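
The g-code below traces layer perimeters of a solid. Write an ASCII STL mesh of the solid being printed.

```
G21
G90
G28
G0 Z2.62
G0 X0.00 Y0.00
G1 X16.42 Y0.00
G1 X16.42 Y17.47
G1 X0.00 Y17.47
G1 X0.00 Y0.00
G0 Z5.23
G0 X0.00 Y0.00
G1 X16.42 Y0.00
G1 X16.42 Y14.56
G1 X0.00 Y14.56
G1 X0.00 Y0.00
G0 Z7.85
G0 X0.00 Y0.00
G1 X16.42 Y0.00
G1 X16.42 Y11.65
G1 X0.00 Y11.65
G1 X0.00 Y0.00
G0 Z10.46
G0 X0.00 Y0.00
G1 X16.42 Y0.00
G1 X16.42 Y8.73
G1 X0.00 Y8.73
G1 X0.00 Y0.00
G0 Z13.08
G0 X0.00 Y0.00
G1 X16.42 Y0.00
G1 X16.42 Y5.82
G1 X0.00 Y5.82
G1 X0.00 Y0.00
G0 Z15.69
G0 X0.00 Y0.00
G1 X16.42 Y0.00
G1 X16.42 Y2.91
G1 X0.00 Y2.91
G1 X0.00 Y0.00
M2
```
solid part
  facet normal 0.0000 0.0000 -1.0000
    outer loop
      vertex 16.42 20.38 0.00
      vertex 16.42 0.00 0.00
      vertex 0.00 0.00 0.00
    endloop
  endfacet
  facet normal 0.0000 0.0000 -1.0000
    outer loop
      vertex 0.00 20.38 0.00
      vertex 16.42 20.38 0.00
      vertex 0.00 0.00 0.00
    endloop
  endfacet
  facet normal 0.0000 -1.0000 0.0000
    outer loop
      vertex 0.00 0.00 0.00
      vertex 16.42 0.00 0.00
      vertex 16.42 0.00 18.31
    endloop
  endfacet
  facet normal 0.0000 -1.0000 0.0000
    outer loop
      vertex 0.00 0.00 0.00
      vertex 16.42 0.00 18.31
      vertex 0.00 0.00 18.31
    endloop
  endfacet
  facet normal 0.0000 0.6683 0.7439
    outer loop
      vertex 0.00 0.00 18.31
      vertex 16.42 0.00 18.31
      vertex 16.42 20.38 0.00
    endloop
  endfacet
  facet normal 0.0000 0.6683 0.7439
    outer loop
      vertex 0.00 0.00 18.31
      vertex 16.42 20.38 0.00
      vertex 0.00 20.38 0.00
    endloop
  endfacet
  facet normal -1.0000 0.0000 0.0000
    outer loop
      vertex 0.00 0.00 18.31
      vertex 0.00 20.38 0.00
      vertex 0.00 0.00 0.00
    endloop
  endfacet
  facet normal 1.0000 0.0000 0.0000
    outer loop
      vertex 16.42 0.00 0.00
      vertex 16.42 20.38 0.00
      vertex 16.42 0.00 18.31
    endloop
  endfacet
endsolid part

The G0 Z moves step by Δz≈2.62 mm. The G1 loops shrink linearly with z, so the solid tapers from its base footprint up to z≈18.3. Closing with a flat bottom cap and the tapered top and triangulating gives 8 facets — a wedge (ramp): 16.4 × 20.4 mm base, rising to 18.3 mm along the y=0 edge and sloping linearly to z=0 at y=20.4.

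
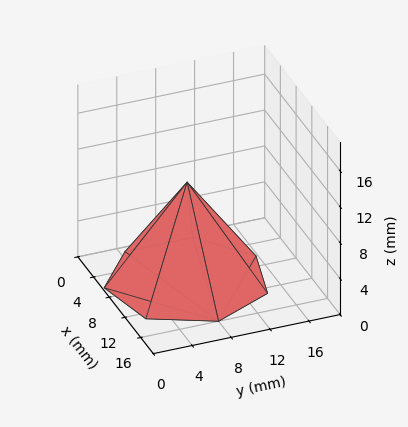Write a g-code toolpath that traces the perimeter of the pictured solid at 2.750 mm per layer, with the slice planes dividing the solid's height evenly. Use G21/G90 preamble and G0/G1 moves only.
Reading the render: the shape is a regular 7-sided pyramid, base circumscribed radius ≈ 8 mm, apex at z ≈ 11 mm (dimensions read to the nearest mm from the axis ticks). For the g-code, the solid's height is divided into equal slices at the stated Δz and each level perimeter traced with G1 moves after a G0 lift.

; perimeter-only toolpath
G21 ; units = mm
G90 ; absolute positioning
G28 ; home
; layer 1
G0 Z2.750
G0 X14.000 Y8.000
G1 X11.741 Y12.691
G1 X6.665 Y13.849
G1 X2.594 Y10.603
G1 X2.594 Y5.397
G1 X6.665 Y2.151
G1 X11.741 Y3.309
G1 X14.000 Y8.000
; layer 2
G0 Z5.500
G0 X12.000 Y8.000
G1 X10.494 Y11.128
G1 X7.110 Y11.899
G1 X4.396 Y9.736
G1 X4.396 Y6.264
G1 X7.110 Y4.101
G1 X10.494 Y4.873
G1 X12.000 Y8.000
; layer 3
G0 Z8.250
G0 X10.000 Y8.000
G1 X9.247 Y9.564
G1 X7.555 Y9.950
G1 X6.198 Y8.868
G1 X6.198 Y7.132
G1 X7.555 Y6.050
G1 X9.247 Y6.436
G1 X10.000 Y8.000
M2 ; end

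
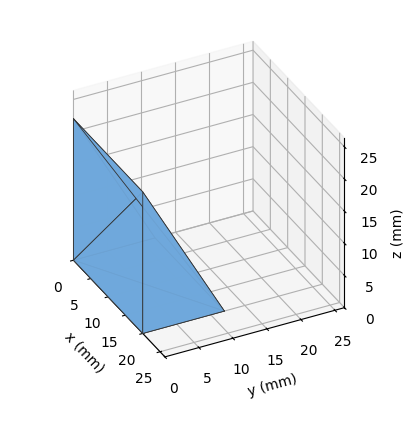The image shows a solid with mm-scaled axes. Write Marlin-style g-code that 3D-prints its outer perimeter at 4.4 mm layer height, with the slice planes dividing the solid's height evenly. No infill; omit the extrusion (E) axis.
Reading the render: the shape is a wedge (ramp): 20 × 12 mm base, rising to 22 mm along the y=0 edge and sloping linearly to z=0 at y=12 (dimensions read to the nearest mm from the axis ticks). For the g-code, the solid's height is divided into equal slices at the stated Δz and each level perimeter traced with G1 moves after a G0 lift.

; perimeter-only toolpath
G21 ; units = mm
G90 ; absolute positioning
G28 ; home
; layer 1
G0 Z4.4
G0 X0.0 Y0.0
G1 X20.0 Y0.0
G1 X20.0 Y9.6
G1 X0.0 Y9.6
G1 X0.0 Y0.0
; layer 2
G0 Z8.8
G0 X0.0 Y0.0
G1 X20.0 Y0.0
G1 X20.0 Y7.2
G1 X0.0 Y7.2
G1 X0.0 Y0.0
; layer 3
G0 Z13.2
G0 X0.0 Y0.0
G1 X20.0 Y0.0
G1 X20.0 Y4.8
G1 X0.0 Y4.8
G1 X0.0 Y0.0
; layer 4
G0 Z17.6
G0 X0.0 Y0.0
G1 X20.0 Y0.0
G1 X20.0 Y2.4
G1 X0.0 Y2.4
G1 X0.0 Y0.0
M2 ; end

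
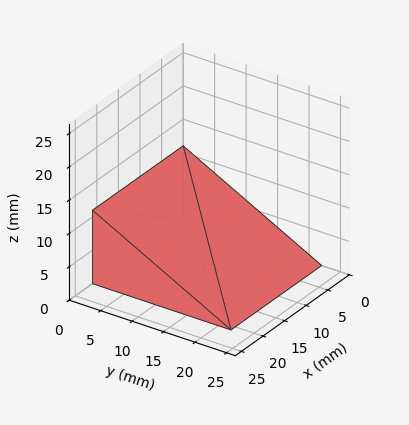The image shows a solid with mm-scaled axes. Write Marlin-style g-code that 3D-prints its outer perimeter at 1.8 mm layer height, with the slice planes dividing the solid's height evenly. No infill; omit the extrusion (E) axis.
Reading the render: the shape is a wedge (ramp): 21 × 22 mm base, rising to 11 mm along the y=0 edge and sloping linearly to z=0 at y=22 (dimensions read to the nearest mm from the axis ticks). For the g-code, the solid's height is divided into equal slices at the stated Δz and each level perimeter traced with G1 moves after a G0 lift.

; perimeter-only toolpath
G21 ; units = mm
G90 ; absolute positioning
G28 ; home
; layer 1
G0 Z1.8
G0 X0.0 Y0.0
G1 X21.0 Y0.0
G1 X21.0 Y18.3
G1 X0.0 Y18.3
G1 X0.0 Y0.0
; layer 2
G0 Z3.7
G0 X0.0 Y0.0
G1 X21.0 Y0.0
G1 X21.0 Y14.7
G1 X0.0 Y14.7
G1 X0.0 Y0.0
; layer 3
G0 Z5.5
G0 X0.0 Y0.0
G1 X21.0 Y0.0
G1 X21.0 Y11.0
G1 X0.0 Y11.0
G1 X0.0 Y0.0
; layer 4
G0 Z7.3
G0 X0.0 Y0.0
G1 X21.0 Y0.0
G1 X21.0 Y7.3
G1 X0.0 Y7.3
G1 X0.0 Y0.0
; layer 5
G0 Z9.2
G0 X0.0 Y0.0
G1 X21.0 Y0.0
G1 X21.0 Y3.7
G1 X0.0 Y3.7
G1 X0.0 Y0.0
M2 ; end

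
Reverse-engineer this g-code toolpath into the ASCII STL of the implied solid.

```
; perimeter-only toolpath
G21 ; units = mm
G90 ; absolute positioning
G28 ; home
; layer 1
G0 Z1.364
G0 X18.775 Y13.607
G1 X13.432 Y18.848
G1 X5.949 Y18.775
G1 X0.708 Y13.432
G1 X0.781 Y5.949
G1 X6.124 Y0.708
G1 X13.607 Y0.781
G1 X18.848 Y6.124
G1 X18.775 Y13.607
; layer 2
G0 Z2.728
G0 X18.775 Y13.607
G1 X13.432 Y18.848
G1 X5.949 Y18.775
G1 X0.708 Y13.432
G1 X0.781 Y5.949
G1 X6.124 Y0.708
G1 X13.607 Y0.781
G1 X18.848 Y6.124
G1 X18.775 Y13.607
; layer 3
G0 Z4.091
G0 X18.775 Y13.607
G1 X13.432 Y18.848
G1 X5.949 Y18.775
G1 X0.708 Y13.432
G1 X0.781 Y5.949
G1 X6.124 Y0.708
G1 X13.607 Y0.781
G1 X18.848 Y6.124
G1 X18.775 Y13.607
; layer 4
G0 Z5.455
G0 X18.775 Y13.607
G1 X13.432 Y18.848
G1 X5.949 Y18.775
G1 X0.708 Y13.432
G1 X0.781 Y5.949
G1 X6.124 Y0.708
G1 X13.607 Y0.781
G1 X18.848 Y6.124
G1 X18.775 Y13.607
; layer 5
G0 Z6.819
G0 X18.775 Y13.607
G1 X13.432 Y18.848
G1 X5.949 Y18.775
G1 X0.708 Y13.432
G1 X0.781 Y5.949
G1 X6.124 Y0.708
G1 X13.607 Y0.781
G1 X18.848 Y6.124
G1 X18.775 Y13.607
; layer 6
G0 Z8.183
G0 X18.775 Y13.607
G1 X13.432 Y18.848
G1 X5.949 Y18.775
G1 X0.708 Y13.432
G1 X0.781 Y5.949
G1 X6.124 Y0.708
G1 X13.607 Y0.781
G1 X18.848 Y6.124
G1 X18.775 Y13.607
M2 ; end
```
solid part
  facet normal 0.0000 0.0000 -1.0000
    outer loop
      vertex 5.949 18.775 0.000
      vertex 13.432 18.848 0.000
      vertex 18.775 13.607 0.000
    endloop
  endfacet
  facet normal 0.0000 0.0000 -1.0000
    outer loop
      vertex 0.708 13.432 0.000
      vertex 5.949 18.775 0.000
      vertex 18.775 13.607 0.000
    endloop
  endfacet
  facet normal 0.0000 0.0000 -1.0000
    outer loop
      vertex 0.781 5.949 0.000
      vertex 0.708 13.432 0.000
      vertex 18.775 13.607 0.000
    endloop
  endfacet
  facet normal 0.0000 0.0000 -1.0000
    outer loop
      vertex 6.124 0.708 0.000
      vertex 0.781 5.949 0.000
      vertex 18.775 13.607 0.000
    endloop
  endfacet
  facet normal 0.0000 0.0000 -1.0000
    outer loop
      vertex 13.607 0.781 0.000
      vertex 6.124 0.708 0.000
      vertex 18.775 13.607 0.000
    endloop
  endfacet
  facet normal 0.0000 0.0000 -1.0000
    outer loop
      vertex 18.848 6.124 0.000
      vertex 13.607 0.781 0.000
      vertex 18.775 13.607 0.000
    endloop
  endfacet
  facet normal 0.0000 0.0000 1.0000
    outer loop
      vertex 18.775 13.607 8.183
      vertex 13.432 18.848 8.183
      vertex 5.949 18.775 8.183
    endloop
  endfacet
  facet normal 0.0000 0.0000 1.0000
    outer loop
      vertex 18.775 13.607 8.183
      vertex 5.949 18.775 8.183
      vertex 0.708 13.432 8.183
    endloop
  endfacet
  facet normal 0.0000 0.0000 1.0000
    outer loop
      vertex 18.775 13.607 8.183
      vertex 0.708 13.432 8.183
      vertex 0.781 5.949 8.183
    endloop
  endfacet
  facet normal 0.0000 0.0000 1.0000
    outer loop
      vertex 18.775 13.607 8.183
      vertex 0.781 5.949 8.183
      vertex 6.124 0.708 8.183
    endloop
  endfacet
  facet normal 0.0000 0.0000 1.0000
    outer loop
      vertex 18.775 13.607 8.183
      vertex 6.124 0.708 8.183
      vertex 13.607 0.781 8.183
    endloop
  endfacet
  facet normal 0.0000 0.0000 1.0000
    outer loop
      vertex 18.775 13.607 8.183
      vertex 13.607 0.781 8.183
      vertex 18.848 6.124 8.183
    endloop
  endfacet
  facet normal 0.7003 0.7139 0.0000
    outer loop
      vertex 18.775 13.607 0.000
      vertex 13.432 18.848 0.000
      vertex 13.432 18.848 8.183
    endloop
  endfacet
  facet normal 0.7003 0.7139 0.0000
    outer loop
      vertex 18.775 13.607 0.000
      vertex 13.432 18.848 8.183
      vertex 18.775 13.607 8.183
    endloop
  endfacet
  facet normal -0.0098 1.0000 0.0000
    outer loop
      vertex 13.432 18.848 0.000
      vertex 5.949 18.775 0.000
      vertex 5.949 18.775 8.183
    endloop
  endfacet
  facet normal -0.0098 1.0000 0.0000
    outer loop
      vertex 13.432 18.848 0.000
      vertex 5.949 18.775 8.183
      vertex 13.432 18.848 8.183
    endloop
  endfacet
  facet normal -0.7139 0.7003 0.0000
    outer loop
      vertex 5.949 18.775 0.000
      vertex 0.708 13.432 0.000
      vertex 0.708 13.432 8.183
    endloop
  endfacet
  facet normal -0.7139 0.7003 0.0000
    outer loop
      vertex 5.949 18.775 0.000
      vertex 0.708 13.432 8.183
      vertex 5.949 18.775 8.183
    endloop
  endfacet
  facet normal -1.0000 -0.0098 0.0000
    outer loop
      vertex 0.708 13.432 0.000
      vertex 0.781 5.949 0.000
      vertex 0.781 5.949 8.183
    endloop
  endfacet
  facet normal -1.0000 -0.0098 0.0000
    outer loop
      vertex 0.708 13.432 0.000
      vertex 0.781 5.949 8.183
      vertex 0.708 13.432 8.183
    endloop
  endfacet
  facet normal -0.7003 -0.7139 0.0000
    outer loop
      vertex 0.781 5.949 0.000
      vertex 6.124 0.708 0.000
      vertex 6.124 0.708 8.183
    endloop
  endfacet
  facet normal -0.7003 -0.7139 0.0000
    outer loop
      vertex 0.781 5.949 0.000
      vertex 6.124 0.708 8.183
      vertex 0.781 5.949 8.183
    endloop
  endfacet
  facet normal 0.0098 -1.0000 0.0000
    outer loop
      vertex 6.124 0.708 0.000
      vertex 13.607 0.781 0.000
      vertex 13.607 0.781 8.183
    endloop
  endfacet
  facet normal 0.0098 -1.0000 0.0000
    outer loop
      vertex 6.124 0.708 0.000
      vertex 13.607 0.781 8.183
      vertex 6.124 0.708 8.183
    endloop
  endfacet
  facet normal 0.7139 -0.7003 0.0000
    outer loop
      vertex 13.607 0.781 0.000
      vertex 18.848 6.124 0.000
      vertex 18.848 6.124 8.183
    endloop
  endfacet
  facet normal 0.7139 -0.7003 0.0000
    outer loop
      vertex 13.607 0.781 0.000
      vertex 18.848 6.124 8.183
      vertex 13.607 0.781 8.183
    endloop
  endfacet
  facet normal 1.0000 0.0098 0.0000
    outer loop
      vertex 18.848 6.124 0.000
      vertex 18.775 13.607 0.000
      vertex 18.775 13.607 8.183
    endloop
  endfacet
  facet normal 1.0000 0.0098 0.0000
    outer loop
      vertex 18.848 6.124 0.000
      vertex 18.775 13.607 8.183
      vertex 18.848 6.124 8.183
    endloop
  endfacet
endsolid part

The G0 Z moves step by Δz≈1.364 mm. Every layer's G1 loop is the same polygon, so the solid is a straight extrusion of it from z=0 to z≈8.18. Closing with flat bottom and top caps and triangulating gives 28 facets — a regular 8-sided prism (a cylinder approximated with 8 flat sides), circumscribed radius ≈ 9.78 mm, height ≈ 8.18 mm.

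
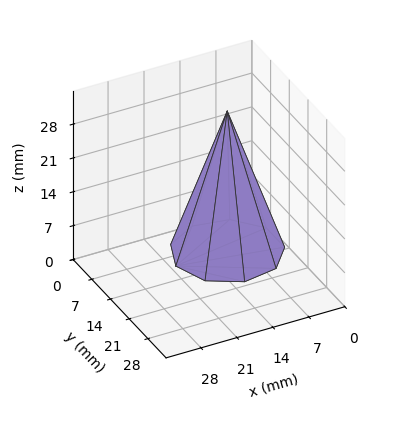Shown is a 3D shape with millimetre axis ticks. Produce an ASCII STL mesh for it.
Reading the render: the shape is a regular 9-sided pyramid, base circumscribed radius ≈ 10 mm, apex at z ≈ 29 mm (dimensions read to the nearest mm from the axis ticks). For the STL, each face is triangulated and given an outward normal.

solid part
  facet normal 0.0000 0.0000 -1.0000
    outer loop
      vertex 11.74 19.85 0.00
      vertex 17.66 16.43 0.00
      vertex 20.00 10.00 0.00
    endloop
  endfacet
  facet normal 0.0000 0.0000 -1.0000
    outer loop
      vertex 5.00 18.66 0.00
      vertex 11.74 19.85 0.00
      vertex 20.00 10.00 0.00
    endloop
  endfacet
  facet normal 0.0000 0.0000 -1.0000
    outer loop
      vertex 0.60 13.42 0.00
      vertex 5.00 18.66 0.00
      vertex 20.00 10.00 0.00
    endloop
  endfacet
  facet normal 0.0000 0.0000 -1.0000
    outer loop
      vertex 0.60 6.58 0.00
      vertex 0.60 13.42 0.00
      vertex 20.00 10.00 0.00
    endloop
  endfacet
  facet normal 0.0000 0.0000 -1.0000
    outer loop
      vertex 5.00 1.34 0.00
      vertex 0.60 6.58 0.00
      vertex 20.00 10.00 0.00
    endloop
  endfacet
  facet normal 0.0000 0.0000 -1.0000
    outer loop
      vertex 11.74 0.15 0.00
      vertex 5.00 1.34 0.00
      vertex 20.00 10.00 0.00
    endloop
  endfacet
  facet normal 0.0000 0.0000 -1.0000
    outer loop
      vertex 17.66 3.57 0.00
      vertex 11.74 0.15 0.00
      vertex 20.00 10.00 0.00
    endloop
  endfacet
  facet normal 0.8939 0.3253 0.3083
    outer loop
      vertex 20.00 10.00 0.00
      vertex 17.66 16.43 0.00
      vertex 10.00 10.00 29.00
    endloop
  endfacet
  facet normal 0.4759 0.8237 0.3083
    outer loop
      vertex 17.66 16.43 0.00
      vertex 11.74 19.85 0.00
      vertex 10.00 10.00 29.00
    endloop
  endfacet
  facet normal -0.1654 0.9368 0.3083
    outer loop
      vertex 11.74 19.85 0.00
      vertex 5.00 18.66 0.00
      vertex 10.00 10.00 29.00
    endloop
  endfacet
  facet normal -0.7285 0.6117 0.3083
    outer loop
      vertex 5.00 18.66 0.00
      vertex 0.60 13.42 0.00
      vertex 10.00 10.00 29.00
    endloop
  endfacet
  facet normal -0.9513 0.0000 0.3083
    outer loop
      vertex 0.60 13.42 0.00
      vertex 0.60 6.58 0.00
      vertex 10.00 10.00 29.00
    endloop
  endfacet
  facet normal -0.7285 -0.6117 0.3083
    outer loop
      vertex 0.60 6.58 0.00
      vertex 5.00 1.34 0.00
      vertex 10.00 10.00 29.00
    endloop
  endfacet
  facet normal -0.1654 -0.9368 0.3083
    outer loop
      vertex 5.00 1.34 0.00
      vertex 11.74 0.15 0.00
      vertex 10.00 10.00 29.00
    endloop
  endfacet
  facet normal 0.4759 -0.8237 0.3083
    outer loop
      vertex 11.74 0.15 0.00
      vertex 17.66 3.57 0.00
      vertex 10.00 10.00 29.00
    endloop
  endfacet
  facet normal 0.8939 -0.3253 0.3083
    outer loop
      vertex 17.66 3.57 0.00
      vertex 20.00 10.00 0.00
      vertex 10.00 10.00 29.00
    endloop
  endfacet
endsolid part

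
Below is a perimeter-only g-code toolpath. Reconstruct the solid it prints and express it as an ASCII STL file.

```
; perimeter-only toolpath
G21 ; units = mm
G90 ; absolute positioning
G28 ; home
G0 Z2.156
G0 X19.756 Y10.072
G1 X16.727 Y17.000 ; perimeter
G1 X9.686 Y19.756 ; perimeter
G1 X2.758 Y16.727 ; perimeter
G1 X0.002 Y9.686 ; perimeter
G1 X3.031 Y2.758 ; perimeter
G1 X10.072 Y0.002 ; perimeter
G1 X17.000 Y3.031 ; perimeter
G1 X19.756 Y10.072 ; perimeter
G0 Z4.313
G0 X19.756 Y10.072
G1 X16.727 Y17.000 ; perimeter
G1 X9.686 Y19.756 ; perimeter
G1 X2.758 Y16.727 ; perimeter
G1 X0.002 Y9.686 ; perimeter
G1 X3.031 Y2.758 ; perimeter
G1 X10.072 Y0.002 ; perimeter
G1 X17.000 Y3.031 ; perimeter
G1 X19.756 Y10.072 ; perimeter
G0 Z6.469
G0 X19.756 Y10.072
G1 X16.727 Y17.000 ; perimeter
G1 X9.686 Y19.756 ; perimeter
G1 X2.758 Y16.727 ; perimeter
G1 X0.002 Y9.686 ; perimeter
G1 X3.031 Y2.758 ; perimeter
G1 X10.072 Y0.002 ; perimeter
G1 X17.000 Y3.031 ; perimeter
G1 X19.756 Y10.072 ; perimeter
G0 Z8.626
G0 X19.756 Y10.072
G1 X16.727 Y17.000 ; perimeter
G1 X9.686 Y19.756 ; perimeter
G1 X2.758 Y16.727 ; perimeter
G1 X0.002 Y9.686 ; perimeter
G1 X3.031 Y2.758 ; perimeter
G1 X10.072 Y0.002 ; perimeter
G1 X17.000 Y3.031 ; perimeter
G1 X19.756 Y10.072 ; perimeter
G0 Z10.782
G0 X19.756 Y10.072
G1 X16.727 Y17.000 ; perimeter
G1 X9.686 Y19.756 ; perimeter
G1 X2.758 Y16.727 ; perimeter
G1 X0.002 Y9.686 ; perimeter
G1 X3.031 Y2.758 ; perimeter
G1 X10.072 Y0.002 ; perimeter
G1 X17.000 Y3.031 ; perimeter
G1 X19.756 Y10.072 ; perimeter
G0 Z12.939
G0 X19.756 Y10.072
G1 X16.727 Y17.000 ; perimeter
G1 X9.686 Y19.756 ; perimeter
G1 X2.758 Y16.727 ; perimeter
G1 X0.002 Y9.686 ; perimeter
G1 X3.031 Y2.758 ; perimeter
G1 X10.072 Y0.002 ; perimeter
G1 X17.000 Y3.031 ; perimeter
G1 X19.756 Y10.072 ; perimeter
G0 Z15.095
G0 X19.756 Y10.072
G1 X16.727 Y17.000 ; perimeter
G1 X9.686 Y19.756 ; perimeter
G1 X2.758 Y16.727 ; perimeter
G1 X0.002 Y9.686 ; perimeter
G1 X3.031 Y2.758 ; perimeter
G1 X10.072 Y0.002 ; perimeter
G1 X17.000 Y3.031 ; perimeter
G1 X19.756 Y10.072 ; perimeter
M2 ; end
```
solid part
  facet normal 0.0000 0.0000 -1.0000
    outer loop
      vertex 9.686 19.756 0.000
      vertex 16.727 17.000 0.000
      vertex 19.756 10.072 0.000
    endloop
  endfacet
  facet normal 0.0000 0.0000 -1.0000
    outer loop
      vertex 2.758 16.727 0.000
      vertex 9.686 19.756 0.000
      vertex 19.756 10.072 0.000
    endloop
  endfacet
  facet normal 0.0000 0.0000 -1.0000
    outer loop
      vertex 0.002 9.686 0.000
      vertex 2.758 16.727 0.000
      vertex 19.756 10.072 0.000
    endloop
  endfacet
  facet normal 0.0000 0.0000 -1.0000
    outer loop
      vertex 3.031 2.758 0.000
      vertex 0.002 9.686 0.000
      vertex 19.756 10.072 0.000
    endloop
  endfacet
  facet normal 0.0000 0.0000 -1.0000
    outer loop
      vertex 10.072 0.002 0.000
      vertex 3.031 2.758 0.000
      vertex 19.756 10.072 0.000
    endloop
  endfacet
  facet normal 0.0000 0.0000 -1.0000
    outer loop
      vertex 17.000 3.031 0.000
      vertex 10.072 0.002 0.000
      vertex 19.756 10.072 0.000
    endloop
  endfacet
  facet normal 0.0000 0.0000 1.0000
    outer loop
      vertex 19.756 10.072 15.095
      vertex 16.727 17.000 15.095
      vertex 9.686 19.756 15.095
    endloop
  endfacet
  facet normal 0.0000 0.0000 1.0000
    outer loop
      vertex 19.756 10.072 15.095
      vertex 9.686 19.756 15.095
      vertex 2.758 16.727 15.095
    endloop
  endfacet
  facet normal 0.0000 0.0000 1.0000
    outer loop
      vertex 19.756 10.072 15.095
      vertex 2.758 16.727 15.095
      vertex 0.002 9.686 15.095
    endloop
  endfacet
  facet normal 0.0000 0.0000 1.0000
    outer loop
      vertex 19.756 10.072 15.095
      vertex 0.002 9.686 15.095
      vertex 3.031 2.758 15.095
    endloop
  endfacet
  facet normal 0.0000 0.0000 1.0000
    outer loop
      vertex 19.756 10.072 15.095
      vertex 3.031 2.758 15.095
      vertex 10.072 0.002 15.095
    endloop
  endfacet
  facet normal 0.0000 0.0000 1.0000
    outer loop
      vertex 19.756 10.072 15.095
      vertex 10.072 0.002 15.095
      vertex 17.000 3.031 15.095
    endloop
  endfacet
  facet normal 0.9163 0.4006 0.0000
    outer loop
      vertex 19.756 10.072 0.000
      vertex 16.727 17.000 0.000
      vertex 16.727 17.000 15.095
    endloop
  endfacet
  facet normal 0.9163 0.4006 0.0000
    outer loop
      vertex 19.756 10.072 0.000
      vertex 16.727 17.000 15.095
      vertex 19.756 10.072 15.095
    endloop
  endfacet
  facet normal 0.3645 0.9312 0.0000
    outer loop
      vertex 16.727 17.000 0.000
      vertex 9.686 19.756 0.000
      vertex 9.686 19.756 15.095
    endloop
  endfacet
  facet normal 0.3645 0.9312 0.0000
    outer loop
      vertex 16.727 17.000 0.000
      vertex 9.686 19.756 15.095
      vertex 16.727 17.000 15.095
    endloop
  endfacet
  facet normal -0.4006 0.9163 0.0000
    outer loop
      vertex 9.686 19.756 0.000
      vertex 2.758 16.727 0.000
      vertex 2.758 16.727 15.095
    endloop
  endfacet
  facet normal -0.4006 0.9163 0.0000
    outer loop
      vertex 9.686 19.756 0.000
      vertex 2.758 16.727 15.095
      vertex 9.686 19.756 15.095
    endloop
  endfacet
  facet normal -0.9312 0.3645 0.0000
    outer loop
      vertex 2.758 16.727 0.000
      vertex 0.002 9.686 0.000
      vertex 0.002 9.686 15.095
    endloop
  endfacet
  facet normal -0.9312 0.3645 0.0000
    outer loop
      vertex 2.758 16.727 0.000
      vertex 0.002 9.686 15.095
      vertex 2.758 16.727 15.095
    endloop
  endfacet
  facet normal -0.9163 -0.4006 0.0000
    outer loop
      vertex 0.002 9.686 0.000
      vertex 3.031 2.758 0.000
      vertex 3.031 2.758 15.095
    endloop
  endfacet
  facet normal -0.9163 -0.4006 0.0000
    outer loop
      vertex 0.002 9.686 0.000
      vertex 3.031 2.758 15.095
      vertex 0.002 9.686 15.095
    endloop
  endfacet
  facet normal -0.3645 -0.9312 0.0000
    outer loop
      vertex 3.031 2.758 0.000
      vertex 10.072 0.002 0.000
      vertex 10.072 0.002 15.095
    endloop
  endfacet
  facet normal -0.3645 -0.9312 0.0000
    outer loop
      vertex 3.031 2.758 0.000
      vertex 10.072 0.002 15.095
      vertex 3.031 2.758 15.095
    endloop
  endfacet
  facet normal 0.4006 -0.9163 0.0000
    outer loop
      vertex 10.072 0.002 0.000
      vertex 17.000 3.031 0.000
      vertex 17.000 3.031 15.095
    endloop
  endfacet
  facet normal 0.4006 -0.9163 0.0000
    outer loop
      vertex 10.072 0.002 0.000
      vertex 17.000 3.031 15.095
      vertex 10.072 0.002 15.095
    endloop
  endfacet
  facet normal 0.9312 -0.3645 0.0000
    outer loop
      vertex 17.000 3.031 0.000
      vertex 19.756 10.072 0.000
      vertex 19.756 10.072 15.095
    endloop
  endfacet
  facet normal 0.9312 -0.3645 0.0000
    outer loop
      vertex 17.000 3.031 0.000
      vertex 19.756 10.072 15.095
      vertex 17.000 3.031 15.095
    endloop
  endfacet
endsolid part

The G0 Z moves step by Δz≈2.156 mm. Every layer's G1 loop is the same polygon, so the solid is a straight extrusion of it from z=0 to z≈15.1. Closing with flat bottom and top caps and triangulating gives 28 facets — a regular 8-sided prism (a cylinder approximated with 8 flat sides), circumscribed radius ≈ 9.88 mm, height ≈ 15.1 mm.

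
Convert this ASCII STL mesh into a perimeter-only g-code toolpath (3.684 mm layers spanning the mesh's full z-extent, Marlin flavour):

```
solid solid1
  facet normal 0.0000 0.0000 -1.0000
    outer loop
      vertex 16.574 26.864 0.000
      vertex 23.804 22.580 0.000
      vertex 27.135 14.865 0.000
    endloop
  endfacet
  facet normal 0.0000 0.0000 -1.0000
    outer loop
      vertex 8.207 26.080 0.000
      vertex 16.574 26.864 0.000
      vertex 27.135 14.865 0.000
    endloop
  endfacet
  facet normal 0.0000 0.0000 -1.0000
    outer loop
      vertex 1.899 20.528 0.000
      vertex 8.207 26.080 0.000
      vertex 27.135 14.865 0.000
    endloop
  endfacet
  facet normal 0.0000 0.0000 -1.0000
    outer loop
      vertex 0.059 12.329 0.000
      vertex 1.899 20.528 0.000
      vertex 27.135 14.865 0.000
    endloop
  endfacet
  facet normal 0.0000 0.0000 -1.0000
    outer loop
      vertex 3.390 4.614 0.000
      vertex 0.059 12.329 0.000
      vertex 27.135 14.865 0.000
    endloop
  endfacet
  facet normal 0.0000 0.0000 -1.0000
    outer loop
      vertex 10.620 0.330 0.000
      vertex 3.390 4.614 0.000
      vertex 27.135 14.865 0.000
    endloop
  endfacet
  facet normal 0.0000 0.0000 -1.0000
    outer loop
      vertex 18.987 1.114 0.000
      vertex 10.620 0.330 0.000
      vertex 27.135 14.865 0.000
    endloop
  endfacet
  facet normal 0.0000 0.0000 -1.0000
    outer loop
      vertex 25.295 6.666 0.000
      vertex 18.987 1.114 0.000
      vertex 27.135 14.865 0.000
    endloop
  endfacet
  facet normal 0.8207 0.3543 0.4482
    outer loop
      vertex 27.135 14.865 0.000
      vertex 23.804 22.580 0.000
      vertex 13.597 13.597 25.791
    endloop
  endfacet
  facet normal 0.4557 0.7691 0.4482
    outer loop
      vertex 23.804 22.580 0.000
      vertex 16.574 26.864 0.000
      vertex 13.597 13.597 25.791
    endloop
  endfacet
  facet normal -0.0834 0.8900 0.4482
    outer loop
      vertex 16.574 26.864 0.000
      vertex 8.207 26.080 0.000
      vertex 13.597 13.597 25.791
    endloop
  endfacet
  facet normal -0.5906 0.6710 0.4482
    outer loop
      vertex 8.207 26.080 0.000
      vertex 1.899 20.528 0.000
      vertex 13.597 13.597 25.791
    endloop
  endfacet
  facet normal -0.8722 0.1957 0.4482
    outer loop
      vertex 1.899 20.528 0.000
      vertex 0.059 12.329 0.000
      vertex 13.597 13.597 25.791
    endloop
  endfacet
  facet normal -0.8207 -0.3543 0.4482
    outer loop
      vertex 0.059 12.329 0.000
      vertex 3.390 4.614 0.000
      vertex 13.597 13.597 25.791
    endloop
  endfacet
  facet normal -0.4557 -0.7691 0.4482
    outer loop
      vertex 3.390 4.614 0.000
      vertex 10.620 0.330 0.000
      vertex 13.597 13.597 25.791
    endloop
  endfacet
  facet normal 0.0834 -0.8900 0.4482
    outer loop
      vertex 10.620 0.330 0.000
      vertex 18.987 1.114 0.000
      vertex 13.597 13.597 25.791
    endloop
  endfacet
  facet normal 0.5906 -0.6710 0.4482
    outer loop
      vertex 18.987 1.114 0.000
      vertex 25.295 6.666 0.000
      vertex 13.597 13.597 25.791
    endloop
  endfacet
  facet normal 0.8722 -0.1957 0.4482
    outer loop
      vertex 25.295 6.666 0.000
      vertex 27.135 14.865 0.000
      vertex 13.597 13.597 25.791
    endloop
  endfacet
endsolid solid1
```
; perimeter-only toolpath
G21 ; units = mm
G90 ; absolute positioning
G28 ; home
; layer 1
G0 Z3.684
G0 X25.201 Y14.684
G1 X22.346 Y21.297
G1 X16.149 Y24.969
G1 X8.977 Y24.297
G1 X3.570 Y19.538
G1 X1.993 Y12.510
G1 X4.848 Y5.897
G1 X11.045 Y2.225
G1 X18.217 Y2.897
G1 X23.624 Y7.656
G1 X25.201 Y14.684
; layer 2
G0 Z7.369
G0 X23.267 Y14.503
G1 X20.888 Y20.013
G1 X15.723 Y23.073
G1 X9.747 Y22.513
G1 X5.241 Y18.548
G1 X3.927 Y12.691
G1 X6.306 Y7.181
G1 X11.471 Y4.121
G1 X17.447 Y4.681
G1 X21.953 Y8.646
G1 X23.267 Y14.503
; layer 3
G0 Z11.053
G0 X21.333 Y14.322
G1 X19.430 Y18.730
G1 X15.298 Y21.178
G1 X10.517 Y20.730
G1 X6.912 Y17.558
G1 X5.861 Y12.872
G1 X7.764 Y8.464
G1 X11.896 Y6.016
G1 X16.677 Y6.464
G1 X20.282 Y9.636
G1 X21.333 Y14.322
; layer 4
G0 Z14.738
G0 X19.399 Y14.140
G1 X17.971 Y17.447
G1 X14.873 Y19.283
G1 X11.287 Y18.947
G1 X8.584 Y16.567
G1 X7.795 Y13.054
G1 X9.223 Y9.747
G1 X12.321 Y7.911
G1 X15.907 Y8.247
G1 X18.610 Y10.627
G1 X19.399 Y14.140
; layer 5
G0 Z18.422
G0 X17.465 Y13.959
G1 X16.513 Y16.164
G1 X14.448 Y17.388
G1 X12.057 Y17.164
G1 X10.255 Y15.577
G1 X9.729 Y13.235
G1 X10.681 Y11.030
G1 X12.746 Y9.806
G1 X15.137 Y10.030
G1 X16.939 Y11.617
G1 X17.465 Y13.959
; layer 6
G0 Z22.107
G0 X15.531 Y13.778
G1 X15.055 Y14.880
G1 X14.022 Y15.492
G1 X12.827 Y15.380
G1 X11.926 Y14.587
G1 X11.663 Y13.416
G1 X12.139 Y12.314
G1 X13.172 Y11.702
G1 X14.367 Y11.814
G1 X15.268 Y12.607
G1 X15.531 Y13.778
M2 ; end

The solid is a regular 10-sided pyramid, base circumscribed radius ≈ 13.6 mm, apex at z ≈ 25.8 mm. Slicing at Δz = 3.684 mm — 7 equal slices spanning the solid's height, so layer i sits at z = i·h/7 — gives 6 non-empty perimeters. Each is a 10-segment closed polygon; G0 lifts to the layer z and rapids to the start vertex, then G1 traces the edges. The cross-section shrinks linearly with z (the slice at the apex is degenerate and omitted).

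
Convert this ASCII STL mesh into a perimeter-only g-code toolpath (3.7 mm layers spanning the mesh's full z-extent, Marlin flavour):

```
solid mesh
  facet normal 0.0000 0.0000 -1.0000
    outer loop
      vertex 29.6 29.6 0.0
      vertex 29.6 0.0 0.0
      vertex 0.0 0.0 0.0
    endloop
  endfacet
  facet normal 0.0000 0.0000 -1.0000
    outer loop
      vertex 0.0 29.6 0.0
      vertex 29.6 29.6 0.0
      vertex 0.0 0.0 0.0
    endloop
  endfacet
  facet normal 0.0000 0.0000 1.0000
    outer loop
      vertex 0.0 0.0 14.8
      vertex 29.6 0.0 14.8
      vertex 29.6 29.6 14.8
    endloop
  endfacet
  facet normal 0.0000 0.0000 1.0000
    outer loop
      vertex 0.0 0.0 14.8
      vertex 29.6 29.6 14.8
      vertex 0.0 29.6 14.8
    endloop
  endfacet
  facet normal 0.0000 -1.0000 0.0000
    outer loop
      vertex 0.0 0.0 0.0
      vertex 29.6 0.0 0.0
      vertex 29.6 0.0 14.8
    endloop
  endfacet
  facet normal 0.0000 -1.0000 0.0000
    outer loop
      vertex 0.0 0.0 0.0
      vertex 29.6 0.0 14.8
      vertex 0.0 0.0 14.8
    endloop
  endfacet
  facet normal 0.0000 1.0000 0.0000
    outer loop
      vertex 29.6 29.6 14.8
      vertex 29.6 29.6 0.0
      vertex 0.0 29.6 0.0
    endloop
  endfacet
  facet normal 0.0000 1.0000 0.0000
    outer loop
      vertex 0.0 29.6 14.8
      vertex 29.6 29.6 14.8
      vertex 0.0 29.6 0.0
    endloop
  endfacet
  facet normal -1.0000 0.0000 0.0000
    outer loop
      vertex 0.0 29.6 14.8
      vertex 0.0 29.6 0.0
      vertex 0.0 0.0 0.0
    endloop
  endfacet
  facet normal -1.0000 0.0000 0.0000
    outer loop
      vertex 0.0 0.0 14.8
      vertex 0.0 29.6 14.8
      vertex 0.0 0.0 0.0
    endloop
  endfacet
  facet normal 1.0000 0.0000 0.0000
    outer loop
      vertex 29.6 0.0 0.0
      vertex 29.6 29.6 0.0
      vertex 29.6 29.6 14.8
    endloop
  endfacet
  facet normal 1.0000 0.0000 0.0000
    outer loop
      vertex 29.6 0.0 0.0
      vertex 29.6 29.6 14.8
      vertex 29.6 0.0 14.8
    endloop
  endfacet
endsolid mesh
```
; perimeter-only toolpath
G21 ; units = mm
G90 ; absolute positioning
G28 ; home
; layer 1
G0 Z3.7
G0 X0.0 Y0.0
G1 X29.6 Y0.0
G1 X29.6 Y29.6
G1 X0.0 Y29.6
G1 X0.0 Y0.0
; layer 2
G0 Z7.4
G0 X0.0 Y0.0
G1 X29.6 Y0.0
G1 X29.6 Y29.6
G1 X0.0 Y29.6
G1 X0.0 Y0.0
; layer 3
G0 Z11.1
G0 X0.0 Y0.0
G1 X29.6 Y0.0
G1 X29.6 Y29.6
G1 X0.0 Y29.6
G1 X0.0 Y0.0
; layer 4
G0 Z14.8
G0 X0.0 Y0.0
G1 X29.6 Y0.0
G1 X29.6 Y29.6
G1 X0.0 Y29.6
G1 X0.0 Y0.0
M2 ; end

The solid is a rectangular box, roughly 29.6 × 29.6 mm footprint and 14.8 mm tall. Slicing at Δz = 3.7 mm — 4 equal slices spanning the solid's height, so layer i sits at z = i·h/4 — gives 4 non-empty perimeters. Each is a 4-segment closed polygon; G0 lifts to the layer z and rapids to the start vertex, then G1 traces the edges.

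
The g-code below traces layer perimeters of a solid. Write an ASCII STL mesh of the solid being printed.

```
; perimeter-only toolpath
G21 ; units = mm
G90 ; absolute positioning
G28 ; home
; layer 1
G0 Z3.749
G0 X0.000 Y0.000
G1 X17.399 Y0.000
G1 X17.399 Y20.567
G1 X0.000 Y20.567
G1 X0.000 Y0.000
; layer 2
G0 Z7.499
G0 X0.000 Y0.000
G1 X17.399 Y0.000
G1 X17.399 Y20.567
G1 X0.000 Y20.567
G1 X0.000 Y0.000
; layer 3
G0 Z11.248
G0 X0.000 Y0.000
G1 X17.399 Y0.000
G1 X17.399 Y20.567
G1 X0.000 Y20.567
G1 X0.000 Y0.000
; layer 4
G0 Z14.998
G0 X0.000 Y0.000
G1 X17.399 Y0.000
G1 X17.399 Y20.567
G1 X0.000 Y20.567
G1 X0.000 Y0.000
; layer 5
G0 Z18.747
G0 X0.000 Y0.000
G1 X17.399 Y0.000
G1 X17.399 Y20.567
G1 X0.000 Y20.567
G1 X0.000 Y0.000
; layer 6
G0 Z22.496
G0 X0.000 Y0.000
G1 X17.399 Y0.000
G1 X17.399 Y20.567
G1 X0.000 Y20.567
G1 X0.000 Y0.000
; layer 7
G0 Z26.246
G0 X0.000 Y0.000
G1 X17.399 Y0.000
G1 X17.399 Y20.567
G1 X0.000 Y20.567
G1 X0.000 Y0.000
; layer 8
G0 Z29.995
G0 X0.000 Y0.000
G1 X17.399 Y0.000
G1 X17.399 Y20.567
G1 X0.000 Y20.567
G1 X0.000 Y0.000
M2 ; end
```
solid part
  facet normal 0.0000 0.0000 -1.0000
    outer loop
      vertex 17.399 20.567 0.000
      vertex 17.399 0.000 0.000
      vertex 0.000 0.000 0.000
    endloop
  endfacet
  facet normal 0.0000 0.0000 -1.0000
    outer loop
      vertex 0.000 20.567 0.000
      vertex 17.399 20.567 0.000
      vertex 0.000 0.000 0.000
    endloop
  endfacet
  facet normal 0.0000 0.0000 1.0000
    outer loop
      vertex 0.000 0.000 29.995
      vertex 17.399 0.000 29.995
      vertex 17.399 20.567 29.995
    endloop
  endfacet
  facet normal 0.0000 0.0000 1.0000
    outer loop
      vertex 0.000 0.000 29.995
      vertex 17.399 20.567 29.995
      vertex 0.000 20.567 29.995
    endloop
  endfacet
  facet normal 0.0000 -1.0000 0.0000
    outer loop
      vertex 0.000 0.000 0.000
      vertex 17.399 0.000 0.000
      vertex 17.399 0.000 29.995
    endloop
  endfacet
  facet normal 0.0000 -1.0000 0.0000
    outer loop
      vertex 0.000 0.000 0.000
      vertex 17.399 0.000 29.995
      vertex 0.000 0.000 29.995
    endloop
  endfacet
  facet normal 0.0000 1.0000 0.0000
    outer loop
      vertex 17.399 20.567 29.995
      vertex 17.399 20.567 0.000
      vertex 0.000 20.567 0.000
    endloop
  endfacet
  facet normal 0.0000 1.0000 0.0000
    outer loop
      vertex 0.000 20.567 29.995
      vertex 17.399 20.567 29.995
      vertex 0.000 20.567 0.000
    endloop
  endfacet
  facet normal -1.0000 0.0000 0.0000
    outer loop
      vertex 0.000 20.567 29.995
      vertex 0.000 20.567 0.000
      vertex 0.000 0.000 0.000
    endloop
  endfacet
  facet normal -1.0000 0.0000 0.0000
    outer loop
      vertex 0.000 0.000 29.995
      vertex 0.000 20.567 29.995
      vertex 0.000 0.000 0.000
    endloop
  endfacet
  facet normal 1.0000 0.0000 0.0000
    outer loop
      vertex 17.399 0.000 0.000
      vertex 17.399 20.567 0.000
      vertex 17.399 20.567 29.995
    endloop
  endfacet
  facet normal 1.0000 0.0000 0.0000
    outer loop
      vertex 17.399 0.000 0.000
      vertex 17.399 20.567 29.995
      vertex 17.399 0.000 29.995
    endloop
  endfacet
endsolid part

The G0 Z moves step by Δz≈3.749 mm. Every layer's G1 loop is the same polygon, so the solid is a straight extrusion of it from z=0 to z≈30. Closing with flat bottom and top caps and triangulating gives 12 facets — a rectangular box, roughly 17.4 × 20.6 mm footprint and 30 mm tall.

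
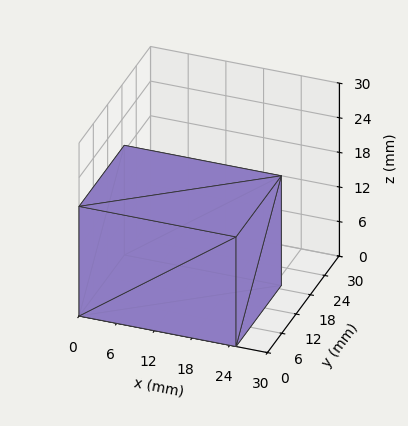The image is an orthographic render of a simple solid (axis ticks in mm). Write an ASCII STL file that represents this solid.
Reading the render: the shape is a rectangular box, roughly 25 × 19 mm footprint and 19 mm tall (dimensions read to the nearest mm from the axis ticks). For the STL, each face is triangulated and given an outward normal.

solid part
  facet normal 0.0000 0.0000 -1.0000
    outer loop
      vertex 25.00 19.00 0.00
      vertex 25.00 0.00 0.00
      vertex 0.00 0.00 0.00
    endloop
  endfacet
  facet normal 0.0000 0.0000 -1.0000
    outer loop
      vertex 0.00 19.00 0.00
      vertex 25.00 19.00 0.00
      vertex 0.00 0.00 0.00
    endloop
  endfacet
  facet normal 0.0000 0.0000 1.0000
    outer loop
      vertex 0.00 0.00 19.00
      vertex 25.00 0.00 19.00
      vertex 25.00 19.00 19.00
    endloop
  endfacet
  facet normal 0.0000 0.0000 1.0000
    outer loop
      vertex 0.00 0.00 19.00
      vertex 25.00 19.00 19.00
      vertex 0.00 19.00 19.00
    endloop
  endfacet
  facet normal 0.0000 -1.0000 0.0000
    outer loop
      vertex 0.00 0.00 0.00
      vertex 25.00 0.00 0.00
      vertex 25.00 0.00 19.00
    endloop
  endfacet
  facet normal 0.0000 -1.0000 0.0000
    outer loop
      vertex 0.00 0.00 0.00
      vertex 25.00 0.00 19.00
      vertex 0.00 0.00 19.00
    endloop
  endfacet
  facet normal 0.0000 1.0000 0.0000
    outer loop
      vertex 25.00 19.00 19.00
      vertex 25.00 19.00 0.00
      vertex 0.00 19.00 0.00
    endloop
  endfacet
  facet normal 0.0000 1.0000 0.0000
    outer loop
      vertex 0.00 19.00 19.00
      vertex 25.00 19.00 19.00
      vertex 0.00 19.00 0.00
    endloop
  endfacet
  facet normal -1.0000 0.0000 0.0000
    outer loop
      vertex 0.00 19.00 19.00
      vertex 0.00 19.00 0.00
      vertex 0.00 0.00 0.00
    endloop
  endfacet
  facet normal -1.0000 0.0000 0.0000
    outer loop
      vertex 0.00 0.00 19.00
      vertex 0.00 19.00 19.00
      vertex 0.00 0.00 0.00
    endloop
  endfacet
  facet normal 1.0000 0.0000 0.0000
    outer loop
      vertex 25.00 0.00 0.00
      vertex 25.00 19.00 0.00
      vertex 25.00 19.00 19.00
    endloop
  endfacet
  facet normal 1.0000 0.0000 0.0000
    outer loop
      vertex 25.00 0.00 0.00
      vertex 25.00 19.00 19.00
      vertex 25.00 0.00 19.00
    endloop
  endfacet
endsolid part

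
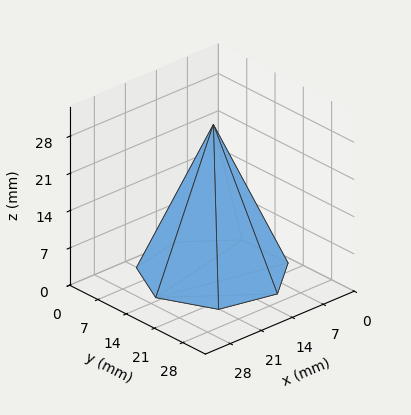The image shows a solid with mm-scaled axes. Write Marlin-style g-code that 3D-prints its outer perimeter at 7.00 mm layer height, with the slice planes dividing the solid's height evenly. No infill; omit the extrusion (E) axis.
Reading the render: the shape is a regular 7-sided pyramid, base circumscribed radius ≈ 13 mm, apex at z ≈ 28 mm (dimensions read to the nearest mm from the axis ticks). For the g-code, the solid's height is divided into equal slices at the stated Δz and each level perimeter traced with G1 moves after a G0 lift.

; perimeter-only toolpath
G21 ; units = mm
G90 ; absolute positioning
G28 ; home
; layer 1
G0 Z7.00
G0 X22.75 Y13.00
G1 X19.08 Y20.62
G1 X10.83 Y22.50
G1 X4.22 Y17.23
G1 X4.22 Y8.77
G1 X10.83 Y3.50
G1 X19.08 Y5.38
G1 X22.75 Y13.00
; layer 2
G0 Z14.00
G0 X19.50 Y13.00
G1 X17.05 Y18.08
G1 X11.55 Y19.34
G1 X7.14 Y15.82
G1 X7.14 Y10.18
G1 X11.55 Y6.67
G1 X17.05 Y7.92
G1 X19.50 Y13.00
; layer 3
G0 Z21.00
G0 X16.25 Y13.00
G1 X15.03 Y15.54
G1 X12.28 Y16.17
G1 X10.07 Y14.41
G1 X10.07 Y11.59
G1 X12.28 Y9.83
G1 X15.03 Y10.46
G1 X16.25 Y13.00
M2 ; end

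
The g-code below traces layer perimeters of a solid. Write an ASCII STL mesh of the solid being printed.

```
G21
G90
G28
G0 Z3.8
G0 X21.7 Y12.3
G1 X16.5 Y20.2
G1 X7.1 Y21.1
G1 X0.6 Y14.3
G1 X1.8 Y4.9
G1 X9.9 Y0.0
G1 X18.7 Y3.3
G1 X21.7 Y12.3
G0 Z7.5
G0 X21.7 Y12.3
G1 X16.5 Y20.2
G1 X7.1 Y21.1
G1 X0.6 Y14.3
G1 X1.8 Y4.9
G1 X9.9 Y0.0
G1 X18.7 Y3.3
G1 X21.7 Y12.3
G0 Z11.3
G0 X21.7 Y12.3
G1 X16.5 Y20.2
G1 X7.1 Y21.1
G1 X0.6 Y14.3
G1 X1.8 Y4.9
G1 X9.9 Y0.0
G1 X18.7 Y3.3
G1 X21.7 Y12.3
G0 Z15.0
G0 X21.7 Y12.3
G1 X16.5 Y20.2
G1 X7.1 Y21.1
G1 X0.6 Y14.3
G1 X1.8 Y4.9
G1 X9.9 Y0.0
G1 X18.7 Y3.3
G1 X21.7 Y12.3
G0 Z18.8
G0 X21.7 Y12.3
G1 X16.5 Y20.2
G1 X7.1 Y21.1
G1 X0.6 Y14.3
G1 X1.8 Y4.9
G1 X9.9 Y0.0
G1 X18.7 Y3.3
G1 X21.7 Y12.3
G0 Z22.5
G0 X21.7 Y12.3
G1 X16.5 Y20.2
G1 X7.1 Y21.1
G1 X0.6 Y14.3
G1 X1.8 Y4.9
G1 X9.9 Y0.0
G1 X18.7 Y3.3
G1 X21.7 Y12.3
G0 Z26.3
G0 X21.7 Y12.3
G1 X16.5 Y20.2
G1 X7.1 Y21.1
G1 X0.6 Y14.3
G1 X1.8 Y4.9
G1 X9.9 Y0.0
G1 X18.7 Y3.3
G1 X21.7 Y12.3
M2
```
solid part
  facet normal 0.0000 0.0000 -1.0000
    outer loop
      vertex 7.1 21.1 0.0
      vertex 16.5 20.2 0.0
      vertex 21.7 12.3 0.0
    endloop
  endfacet
  facet normal 0.0000 0.0000 -1.0000
    outer loop
      vertex 0.6 14.3 0.0
      vertex 7.1 21.1 0.0
      vertex 21.7 12.3 0.0
    endloop
  endfacet
  facet normal 0.0000 0.0000 -1.0000
    outer loop
      vertex 1.8 4.9 0.0
      vertex 0.6 14.3 0.0
      vertex 21.7 12.3 0.0
    endloop
  endfacet
  facet normal 0.0000 0.0000 -1.0000
    outer loop
      vertex 9.9 0.0 0.0
      vertex 1.8 4.9 0.0
      vertex 21.7 12.3 0.0
    endloop
  endfacet
  facet normal 0.0000 0.0000 -1.0000
    outer loop
      vertex 18.7 3.3 0.0
      vertex 9.9 0.0 0.0
      vertex 21.7 12.3 0.0
    endloop
  endfacet
  facet normal 0.0000 0.0000 1.0000
    outer loop
      vertex 21.7 12.3 26.3
      vertex 16.5 20.2 26.3
      vertex 7.1 21.1 26.3
    endloop
  endfacet
  facet normal 0.0000 0.0000 1.0000
    outer loop
      vertex 21.7 12.3 26.3
      vertex 7.1 21.1 26.3
      vertex 0.6 14.3 26.3
    endloop
  endfacet
  facet normal 0.0000 0.0000 1.0000
    outer loop
      vertex 21.7 12.3 26.3
      vertex 0.6 14.3 26.3
      vertex 1.8 4.9 26.3
    endloop
  endfacet
  facet normal 0.0000 0.0000 1.0000
    outer loop
      vertex 21.7 12.3 26.3
      vertex 1.8 4.9 26.3
      vertex 9.9 0.0 26.3
    endloop
  endfacet
  facet normal 0.0000 0.0000 1.0000
    outer loop
      vertex 21.7 12.3 26.3
      vertex 9.9 0.0 26.3
      vertex 18.7 3.3 26.3
    endloop
  endfacet
  facet normal 0.8353 0.5498 0.0000
    outer loop
      vertex 21.7 12.3 0.0
      vertex 16.5 20.2 0.0
      vertex 16.5 20.2 26.3
    endloop
  endfacet
  facet normal 0.8353 0.5498 0.0000
    outer loop
      vertex 21.7 12.3 0.0
      vertex 16.5 20.2 26.3
      vertex 21.7 12.3 26.3
    endloop
  endfacet
  facet normal 0.0953 0.9954 0.0000
    outer loop
      vertex 16.5 20.2 0.0
      vertex 7.1 21.1 0.0
      vertex 7.1 21.1 26.3
    endloop
  endfacet
  facet normal 0.0953 0.9954 0.0000
    outer loop
      vertex 16.5 20.2 0.0
      vertex 7.1 21.1 26.3
      vertex 16.5 20.2 26.3
    endloop
  endfacet
  facet normal -0.7229 0.6910 0.0000
    outer loop
      vertex 7.1 21.1 0.0
      vertex 0.6 14.3 0.0
      vertex 0.6 14.3 26.3
    endloop
  endfacet
  facet normal -0.7229 0.6910 0.0000
    outer loop
      vertex 7.1 21.1 0.0
      vertex 0.6 14.3 26.3
      vertex 7.1 21.1 26.3
    endloop
  endfacet
  facet normal -0.9919 -0.1266 0.0000
    outer loop
      vertex 0.6 14.3 0.0
      vertex 1.8 4.9 0.0
      vertex 1.8 4.9 26.3
    endloop
  endfacet
  facet normal -0.9919 -0.1266 0.0000
    outer loop
      vertex 0.6 14.3 0.0
      vertex 1.8 4.9 26.3
      vertex 0.6 14.3 26.3
    endloop
  endfacet
  facet normal -0.5176 -0.8556 0.0000
    outer loop
      vertex 1.8 4.9 0.0
      vertex 9.9 0.0 0.0
      vertex 9.9 0.0 26.3
    endloop
  endfacet
  facet normal -0.5176 -0.8556 0.0000
    outer loop
      vertex 1.8 4.9 0.0
      vertex 9.9 0.0 26.3
      vertex 1.8 4.9 26.3
    endloop
  endfacet
  facet normal 0.3511 -0.9363 0.0000
    outer loop
      vertex 9.9 0.0 0.0
      vertex 18.7 3.3 0.0
      vertex 18.7 3.3 26.3
    endloop
  endfacet
  facet normal 0.3511 -0.9363 0.0000
    outer loop
      vertex 9.9 0.0 0.0
      vertex 18.7 3.3 26.3
      vertex 9.9 0.0 26.3
    endloop
  endfacet
  facet normal 0.9487 -0.3162 0.0000
    outer loop
      vertex 18.7 3.3 0.0
      vertex 21.7 12.3 0.0
      vertex 21.7 12.3 26.3
    endloop
  endfacet
  facet normal 0.9487 -0.3162 0.0000
    outer loop
      vertex 18.7 3.3 0.0
      vertex 21.7 12.3 26.3
      vertex 18.7 3.3 26.3
    endloop
  endfacet
endsolid part

The G0 Z moves step by Δz≈3.8 mm. Every layer's G1 loop is the same polygon, so the solid is a straight extrusion of it from z=0 to z≈26.3. Closing with flat bottom and top caps and triangulating gives 24 facets — a regular 7-sided prism (a cylinder approximated with 7 flat sides), circumscribed radius ≈ 10.9 mm, height ≈ 26.3 mm.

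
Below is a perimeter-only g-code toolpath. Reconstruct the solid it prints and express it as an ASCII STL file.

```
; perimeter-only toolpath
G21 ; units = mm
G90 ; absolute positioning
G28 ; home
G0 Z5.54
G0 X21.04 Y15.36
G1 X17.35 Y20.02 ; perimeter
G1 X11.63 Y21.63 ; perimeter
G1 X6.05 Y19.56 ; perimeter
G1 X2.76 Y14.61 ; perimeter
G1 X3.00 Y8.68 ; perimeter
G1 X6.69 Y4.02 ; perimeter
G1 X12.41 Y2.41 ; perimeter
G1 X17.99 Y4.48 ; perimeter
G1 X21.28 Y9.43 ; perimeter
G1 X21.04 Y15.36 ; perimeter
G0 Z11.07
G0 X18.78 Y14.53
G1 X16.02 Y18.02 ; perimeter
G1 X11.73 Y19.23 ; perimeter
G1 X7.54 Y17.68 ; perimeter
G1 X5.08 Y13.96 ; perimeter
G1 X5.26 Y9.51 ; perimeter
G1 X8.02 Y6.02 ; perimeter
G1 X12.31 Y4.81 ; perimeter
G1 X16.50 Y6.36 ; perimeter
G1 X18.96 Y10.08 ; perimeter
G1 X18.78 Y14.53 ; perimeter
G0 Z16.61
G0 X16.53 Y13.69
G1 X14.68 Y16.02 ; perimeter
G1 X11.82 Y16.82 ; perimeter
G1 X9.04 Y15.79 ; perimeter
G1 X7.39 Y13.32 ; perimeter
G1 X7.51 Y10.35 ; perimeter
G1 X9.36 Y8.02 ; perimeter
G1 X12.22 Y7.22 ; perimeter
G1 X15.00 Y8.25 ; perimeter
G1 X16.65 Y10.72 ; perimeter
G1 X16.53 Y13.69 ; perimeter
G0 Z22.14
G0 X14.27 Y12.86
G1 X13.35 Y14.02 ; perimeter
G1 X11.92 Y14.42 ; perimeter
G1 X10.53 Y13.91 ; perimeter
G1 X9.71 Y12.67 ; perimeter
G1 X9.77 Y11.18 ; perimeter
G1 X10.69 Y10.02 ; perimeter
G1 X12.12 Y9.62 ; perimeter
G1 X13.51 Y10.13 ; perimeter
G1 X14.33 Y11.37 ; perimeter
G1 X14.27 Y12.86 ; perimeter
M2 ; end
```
solid part
  facet normal 0.0000 0.0000 -1.0000
    outer loop
      vertex 11.53 24.03 0.00
      vertex 18.68 22.02 0.00
      vertex 23.29 16.20 0.00
    endloop
  endfacet
  facet normal 0.0000 0.0000 -1.0000
    outer loop
      vertex 4.56 21.45 0.00
      vertex 11.53 24.03 0.00
      vertex 23.29 16.20 0.00
    endloop
  endfacet
  facet normal 0.0000 0.0000 -1.0000
    outer loop
      vertex 0.45 15.26 0.00
      vertex 4.56 21.45 0.00
      vertex 23.29 16.20 0.00
    endloop
  endfacet
  facet normal 0.0000 0.0000 -1.0000
    outer loop
      vertex 0.75 7.84 0.00
      vertex 0.45 15.26 0.00
      vertex 23.29 16.20 0.00
    endloop
  endfacet
  facet normal 0.0000 0.0000 -1.0000
    outer loop
      vertex 5.36 2.02 0.00
      vertex 0.75 7.84 0.00
      vertex 23.29 16.20 0.00
    endloop
  endfacet
  facet normal 0.0000 0.0000 -1.0000
    outer loop
      vertex 12.51 0.01 0.00
      vertex 5.36 2.02 0.00
      vertex 23.29 16.20 0.00
    endloop
  endfacet
  facet normal 0.0000 0.0000 -1.0000
    outer loop
      vertex 19.48 2.59 0.00
      vertex 12.51 0.01 0.00
      vertex 23.29 16.20 0.00
    endloop
  endfacet
  facet normal 0.0000 0.0000 -1.0000
    outer loop
      vertex 23.59 8.78 0.00
      vertex 19.48 2.59 0.00
      vertex 23.29 16.20 0.00
    endloop
  endfacet
  facet normal 0.7245 0.5739 0.3817
    outer loop
      vertex 23.29 16.20 0.00
      vertex 18.68 22.02 0.00
      vertex 12.02 12.02 27.68
    endloop
  endfacet
  facet normal 0.2501 0.8898 0.3817
    outer loop
      vertex 18.68 22.02 0.00
      vertex 11.53 24.03 0.00
      vertex 12.02 12.02 27.68
    endloop
  endfacet
  facet normal -0.3208 0.8668 0.3818
    outer loop
      vertex 11.53 24.03 0.00
      vertex 4.56 21.45 0.00
      vertex 12.02 12.02 27.68
    endloop
  endfacet
  facet normal -0.7700 0.5113 0.3817
    outer loop
      vertex 4.56 21.45 0.00
      vertex 0.45 15.26 0.00
      vertex 12.02 12.02 27.68
    endloop
  endfacet
  facet normal -0.9235 -0.0373 0.3817
    outer loop
      vertex 0.45 15.26 0.00
      vertex 0.75 7.84 0.00
      vertex 12.02 12.02 27.68
    endloop
  endfacet
  facet normal -0.7245 -0.5739 0.3817
    outer loop
      vertex 0.75 7.84 0.00
      vertex 5.36 2.02 0.00
      vertex 12.02 12.02 27.68
    endloop
  endfacet
  facet normal -0.2501 -0.8898 0.3817
    outer loop
      vertex 5.36 2.02 0.00
      vertex 12.51 0.01 0.00
      vertex 12.02 12.02 27.68
    endloop
  endfacet
  facet normal 0.3208 -0.8668 0.3818
    outer loop
      vertex 12.51 0.01 0.00
      vertex 19.48 2.59 0.00
      vertex 12.02 12.02 27.68
    endloop
  endfacet
  facet normal 0.7700 -0.5113 0.3817
    outer loop
      vertex 19.48 2.59 0.00
      vertex 23.59 8.78 0.00
      vertex 12.02 12.02 27.68
    endloop
  endfacet
  facet normal 0.9235 0.0373 0.3817
    outer loop
      vertex 23.59 8.78 0.00
      vertex 23.29 16.20 0.00
      vertex 12.02 12.02 27.68
    endloop
  endfacet
endsolid part

The G0 Z moves step by Δz≈5.54 mm. The G1 loops shrink linearly with z, so the solid tapers from its base footprint up to z≈27.7. Closing with a flat bottom cap and the tapered top and triangulating gives 18 facets — a regular 10-sided pyramid, base circumscribed radius ≈ 12 mm, apex at z ≈ 27.7 mm.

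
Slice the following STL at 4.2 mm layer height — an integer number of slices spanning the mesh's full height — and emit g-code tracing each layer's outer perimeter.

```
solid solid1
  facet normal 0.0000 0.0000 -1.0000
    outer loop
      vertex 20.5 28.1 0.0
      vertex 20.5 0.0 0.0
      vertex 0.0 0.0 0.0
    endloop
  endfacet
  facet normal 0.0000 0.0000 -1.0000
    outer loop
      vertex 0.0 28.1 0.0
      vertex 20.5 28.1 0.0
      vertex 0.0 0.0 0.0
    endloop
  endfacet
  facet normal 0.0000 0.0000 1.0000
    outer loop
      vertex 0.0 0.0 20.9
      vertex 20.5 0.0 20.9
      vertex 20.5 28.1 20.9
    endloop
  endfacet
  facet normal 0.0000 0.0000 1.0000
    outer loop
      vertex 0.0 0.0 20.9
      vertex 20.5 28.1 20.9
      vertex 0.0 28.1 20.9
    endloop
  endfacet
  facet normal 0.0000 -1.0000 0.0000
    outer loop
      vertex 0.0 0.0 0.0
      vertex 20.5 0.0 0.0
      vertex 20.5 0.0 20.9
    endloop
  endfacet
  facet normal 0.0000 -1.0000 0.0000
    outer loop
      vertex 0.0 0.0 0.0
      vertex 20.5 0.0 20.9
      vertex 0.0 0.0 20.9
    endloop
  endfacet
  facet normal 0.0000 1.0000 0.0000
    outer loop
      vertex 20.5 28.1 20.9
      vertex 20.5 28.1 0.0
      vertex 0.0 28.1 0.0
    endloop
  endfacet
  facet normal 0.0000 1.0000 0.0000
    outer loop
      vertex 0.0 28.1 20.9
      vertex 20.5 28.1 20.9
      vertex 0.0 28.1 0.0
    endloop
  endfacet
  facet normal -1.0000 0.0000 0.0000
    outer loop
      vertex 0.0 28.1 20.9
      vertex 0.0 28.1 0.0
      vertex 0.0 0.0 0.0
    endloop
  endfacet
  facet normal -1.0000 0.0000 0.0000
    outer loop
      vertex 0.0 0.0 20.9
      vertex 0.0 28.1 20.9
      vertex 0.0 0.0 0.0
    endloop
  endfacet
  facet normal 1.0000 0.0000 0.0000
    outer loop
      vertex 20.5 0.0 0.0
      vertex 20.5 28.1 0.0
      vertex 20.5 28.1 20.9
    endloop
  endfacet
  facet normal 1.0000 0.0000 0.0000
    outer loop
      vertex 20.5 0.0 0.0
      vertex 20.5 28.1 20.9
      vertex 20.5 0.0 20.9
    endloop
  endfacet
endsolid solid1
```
; perimeter-only toolpath
G21 ; units = mm
G90 ; absolute positioning
G28 ; home
; layer 1
G0 Z4.2
G0 X0.0 Y0.0
G1 X20.5 Y0.0
G1 X20.5 Y28.1
G1 X0.0 Y28.1
G1 X0.0 Y0.0
; layer 2
G0 Z8.4
G0 X0.0 Y0.0
G1 X20.5 Y0.0
G1 X20.5 Y28.1
G1 X0.0 Y28.1
G1 X0.0 Y0.0
; layer 3
G0 Z12.5
G0 X0.0 Y0.0
G1 X20.5 Y0.0
G1 X20.5 Y28.1
G1 X0.0 Y28.1
G1 X0.0 Y0.0
; layer 4
G0 Z16.7
G0 X0.0 Y0.0
G1 X20.5 Y0.0
G1 X20.5 Y28.1
G1 X0.0 Y28.1
G1 X0.0 Y0.0
; layer 5
G0 Z20.9
G0 X0.0 Y0.0
G1 X20.5 Y0.0
G1 X20.5 Y28.1
G1 X0.0 Y28.1
G1 X0.0 Y0.0
M2 ; end

The solid is a rectangular box, roughly 20.5 × 28.1 mm footprint and 20.9 mm tall. Slicing at Δz = 4.2 mm — 5 equal slices spanning the solid's height, so layer i sits at z = i·h/5 — gives 5 non-empty perimeters. Each is a 4-segment closed polygon; G0 lifts to the layer z and rapids to the start vertex, then G1 traces the edges.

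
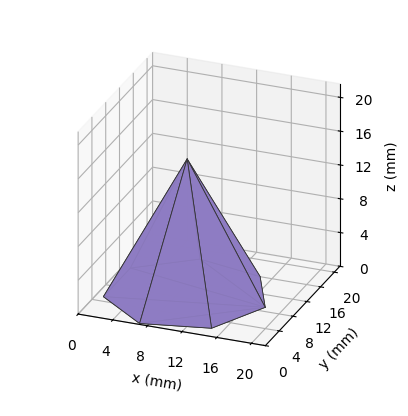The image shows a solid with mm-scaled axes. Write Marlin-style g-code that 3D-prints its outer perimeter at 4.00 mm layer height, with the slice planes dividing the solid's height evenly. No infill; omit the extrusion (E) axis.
Reading the render: the shape is a regular 7-sided pyramid, base circumscribed radius ≈ 9 mm, apex at z ≈ 16 mm (dimensions read to the nearest mm from the axis ticks). For the g-code, the solid's height is divided into equal slices at the stated Δz and each level perimeter traced with G1 moves after a G0 lift.

; perimeter-only toolpath
G21 ; units = mm
G90 ; absolute positioning
G28 ; home
; layer 1
G0 Z4.00
G0 X15.75 Y9.00
G1 X13.21 Y14.28
G1 X7.50 Y15.58
G1 X2.92 Y11.93
G1 X2.92 Y6.07
G1 X7.50 Y2.42
G1 X13.21 Y3.72
G1 X15.75 Y9.00
; layer 2
G0 Z8.00
G0 X13.50 Y9.00
G1 X11.80 Y12.52
G1 X8.00 Y13.38
G1 X4.95 Y10.95
G1 X4.95 Y7.05
G1 X8.00 Y4.62
G1 X11.80 Y5.48
G1 X13.50 Y9.00
; layer 3
G0 Z12.00
G0 X11.25 Y9.00
G1 X10.40 Y10.76
G1 X8.50 Y11.19
G1 X6.97 Y9.97
G1 X6.97 Y8.03
G1 X8.50 Y6.81
G1 X10.40 Y7.24
G1 X11.25 Y9.00
M2 ; end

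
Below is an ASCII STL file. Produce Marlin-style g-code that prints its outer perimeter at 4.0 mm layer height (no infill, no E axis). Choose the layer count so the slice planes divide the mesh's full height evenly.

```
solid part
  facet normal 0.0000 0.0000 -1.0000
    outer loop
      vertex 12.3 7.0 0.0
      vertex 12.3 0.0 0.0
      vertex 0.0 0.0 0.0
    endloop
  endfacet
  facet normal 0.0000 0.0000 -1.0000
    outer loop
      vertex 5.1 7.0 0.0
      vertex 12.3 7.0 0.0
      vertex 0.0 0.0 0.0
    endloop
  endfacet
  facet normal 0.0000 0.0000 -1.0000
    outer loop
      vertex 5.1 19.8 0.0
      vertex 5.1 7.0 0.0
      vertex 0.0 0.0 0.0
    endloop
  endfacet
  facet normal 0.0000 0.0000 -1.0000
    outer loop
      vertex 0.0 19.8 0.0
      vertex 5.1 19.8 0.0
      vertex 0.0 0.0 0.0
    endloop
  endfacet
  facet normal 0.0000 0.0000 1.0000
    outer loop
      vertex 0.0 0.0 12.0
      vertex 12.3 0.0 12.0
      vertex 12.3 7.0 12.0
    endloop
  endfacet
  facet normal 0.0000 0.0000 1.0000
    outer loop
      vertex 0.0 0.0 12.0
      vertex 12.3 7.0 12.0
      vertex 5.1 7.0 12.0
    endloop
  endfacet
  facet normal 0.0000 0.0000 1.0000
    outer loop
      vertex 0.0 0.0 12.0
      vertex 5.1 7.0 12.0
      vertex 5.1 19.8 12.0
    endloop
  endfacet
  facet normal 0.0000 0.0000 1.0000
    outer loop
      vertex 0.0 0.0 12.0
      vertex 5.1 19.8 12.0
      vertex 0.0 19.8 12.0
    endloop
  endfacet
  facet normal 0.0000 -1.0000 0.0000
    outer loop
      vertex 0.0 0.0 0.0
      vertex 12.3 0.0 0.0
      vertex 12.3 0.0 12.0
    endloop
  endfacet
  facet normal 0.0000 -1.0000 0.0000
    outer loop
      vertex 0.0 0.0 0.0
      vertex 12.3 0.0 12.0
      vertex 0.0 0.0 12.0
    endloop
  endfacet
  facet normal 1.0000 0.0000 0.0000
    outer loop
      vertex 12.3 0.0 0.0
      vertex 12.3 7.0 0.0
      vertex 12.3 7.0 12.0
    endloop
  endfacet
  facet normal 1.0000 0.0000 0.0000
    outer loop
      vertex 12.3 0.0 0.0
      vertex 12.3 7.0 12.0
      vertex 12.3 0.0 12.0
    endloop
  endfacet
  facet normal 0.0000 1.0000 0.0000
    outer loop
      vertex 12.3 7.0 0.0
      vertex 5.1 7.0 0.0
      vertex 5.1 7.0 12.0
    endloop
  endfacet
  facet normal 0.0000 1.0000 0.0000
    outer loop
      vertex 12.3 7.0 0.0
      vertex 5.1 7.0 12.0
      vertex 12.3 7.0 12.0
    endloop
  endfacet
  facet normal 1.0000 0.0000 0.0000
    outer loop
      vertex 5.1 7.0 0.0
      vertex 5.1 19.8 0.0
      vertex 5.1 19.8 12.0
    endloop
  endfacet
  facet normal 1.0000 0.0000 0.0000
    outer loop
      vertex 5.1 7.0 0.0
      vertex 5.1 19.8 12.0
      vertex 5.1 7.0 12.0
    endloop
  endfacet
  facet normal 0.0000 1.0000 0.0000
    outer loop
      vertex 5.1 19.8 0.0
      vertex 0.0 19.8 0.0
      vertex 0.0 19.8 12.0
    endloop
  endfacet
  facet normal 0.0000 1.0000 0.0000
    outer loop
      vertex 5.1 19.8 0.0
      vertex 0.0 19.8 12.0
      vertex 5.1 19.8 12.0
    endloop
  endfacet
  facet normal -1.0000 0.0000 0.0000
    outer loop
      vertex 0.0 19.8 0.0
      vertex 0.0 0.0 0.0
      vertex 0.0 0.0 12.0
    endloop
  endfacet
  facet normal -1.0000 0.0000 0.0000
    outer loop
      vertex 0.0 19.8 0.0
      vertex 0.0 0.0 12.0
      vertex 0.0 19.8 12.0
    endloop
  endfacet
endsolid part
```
; perimeter-only toolpath
G21 ; units = mm
G90 ; absolute positioning
G28 ; home
; layer 1
G0 Z4.0
G0 X0.0 Y0.0
G1 X12.3 Y0.0
G1 X12.3 Y7.0
G1 X5.1 Y7.0
G1 X5.1 Y19.8
G1 X0.0 Y19.8
G1 X0.0 Y0.0
; layer 2
G0 Z8.0
G0 X0.0 Y0.0
G1 X12.3 Y0.0
G1 X12.3 Y7.0
G1 X5.1 Y7.0
G1 X5.1 Y19.8
G1 X0.0 Y19.8
G1 X0.0 Y0.0
; layer 3
G0 Z12.0
G0 X0.0 Y0.0
G1 X12.3 Y0.0
G1 X12.3 Y7.0
G1 X5.1 Y7.0
G1 X5.1 Y19.8
G1 X0.0 Y19.8
G1 X0.0 Y0.0
M2 ; end

The solid is an L-shaped prism: outer 12.3 × 19.8 mm, arm thicknesses ≈ 7 mm (horizontal) and 5.1 mm (vertical), extruded 12 mm in z. Slicing at Δz = 4.0 mm — 3 equal slices spanning the solid's height, so layer i sits at z = i·h/3 — gives 3 non-empty perimeters. Each is a 6-segment closed polygon; G0 lifts to the layer z and rapids to the start vertex, then G1 traces the edges.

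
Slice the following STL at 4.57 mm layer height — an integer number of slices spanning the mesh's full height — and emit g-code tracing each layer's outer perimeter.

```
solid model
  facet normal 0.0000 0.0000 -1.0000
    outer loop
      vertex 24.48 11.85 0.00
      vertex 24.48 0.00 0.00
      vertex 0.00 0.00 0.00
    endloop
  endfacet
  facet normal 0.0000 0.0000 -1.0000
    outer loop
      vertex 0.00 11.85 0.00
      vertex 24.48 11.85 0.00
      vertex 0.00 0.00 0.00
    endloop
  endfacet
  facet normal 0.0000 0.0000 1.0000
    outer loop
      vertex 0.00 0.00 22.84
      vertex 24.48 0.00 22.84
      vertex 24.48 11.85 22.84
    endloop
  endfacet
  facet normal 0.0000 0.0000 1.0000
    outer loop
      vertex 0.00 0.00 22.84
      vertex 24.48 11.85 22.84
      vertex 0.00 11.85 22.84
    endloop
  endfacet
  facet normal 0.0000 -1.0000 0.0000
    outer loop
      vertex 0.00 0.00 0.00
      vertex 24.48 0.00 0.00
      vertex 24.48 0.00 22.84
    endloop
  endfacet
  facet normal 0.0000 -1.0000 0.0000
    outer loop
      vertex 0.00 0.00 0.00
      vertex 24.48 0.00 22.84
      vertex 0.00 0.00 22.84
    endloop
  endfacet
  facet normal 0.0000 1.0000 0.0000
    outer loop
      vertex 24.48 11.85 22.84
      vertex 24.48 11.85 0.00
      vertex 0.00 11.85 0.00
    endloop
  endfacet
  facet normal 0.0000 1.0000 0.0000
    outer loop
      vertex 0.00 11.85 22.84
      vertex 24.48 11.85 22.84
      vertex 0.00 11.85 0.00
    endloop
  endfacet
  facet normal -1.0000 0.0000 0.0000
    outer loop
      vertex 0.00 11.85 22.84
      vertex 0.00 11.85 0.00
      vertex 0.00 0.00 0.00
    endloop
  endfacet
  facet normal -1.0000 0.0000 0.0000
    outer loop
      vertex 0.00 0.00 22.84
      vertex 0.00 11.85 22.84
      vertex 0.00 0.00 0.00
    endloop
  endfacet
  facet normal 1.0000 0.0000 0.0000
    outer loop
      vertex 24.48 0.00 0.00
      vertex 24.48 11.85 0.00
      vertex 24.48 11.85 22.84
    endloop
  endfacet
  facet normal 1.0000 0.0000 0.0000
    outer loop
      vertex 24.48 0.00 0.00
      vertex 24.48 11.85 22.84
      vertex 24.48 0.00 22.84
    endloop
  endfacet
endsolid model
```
; perimeter-only toolpath
G21 ; units = mm
G90 ; absolute positioning
G28 ; home
; layer 1
G0 Z4.57
G0 X0.00 Y0.00
G1 X24.48 Y0.00
G1 X24.48 Y11.85
G1 X0.00 Y11.85
G1 X0.00 Y0.00
; layer 2
G0 Z9.14
G0 X0.00 Y0.00
G1 X24.48 Y0.00
G1 X24.48 Y11.85
G1 X0.00 Y11.85
G1 X0.00 Y0.00
; layer 3
G0 Z13.70
G0 X0.00 Y0.00
G1 X24.48 Y0.00
G1 X24.48 Y11.85
G1 X0.00 Y11.85
G1 X0.00 Y0.00
; layer 4
G0 Z18.27
G0 X0.00 Y0.00
G1 X24.48 Y0.00
G1 X24.48 Y11.85
G1 X0.00 Y11.85
G1 X0.00 Y0.00
; layer 5
G0 Z22.84
G0 X0.00 Y0.00
G1 X24.48 Y0.00
G1 X24.48 Y11.85
G1 X0.00 Y11.85
G1 X0.00 Y0.00
M2 ; end

The solid is a rectangular box, roughly 24.5 × 11.8 mm footprint and 22.8 mm tall. Slicing at Δz = 4.57 mm — 5 equal slices spanning the solid's height, so layer i sits at z = i·h/5 — gives 5 non-empty perimeters. Each is a 4-segment closed polygon; G0 lifts to the layer z and rapids to the start vertex, then G1 traces the edges.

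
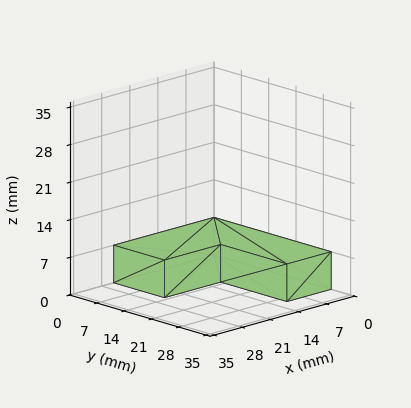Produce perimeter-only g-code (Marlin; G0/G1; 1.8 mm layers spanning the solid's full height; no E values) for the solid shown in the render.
Reading the render: the shape is an L-shaped prism: outer 25 × 30 mm, arm thicknesses ≈ 13 mm (horizontal) and 11 mm (vertical), extruded 7 mm in z (dimensions read to the nearest mm from the axis ticks). For the g-code, the solid's height is divided into equal slices at the stated Δz and each level perimeter traced with G1 moves after a G0 lift.

; perimeter-only toolpath
G21 ; units = mm
G90 ; absolute positioning
G28 ; home
; layer 1
G0 Z1.8
G0 X0.0 Y0.0
G1 X25.0 Y0.0
G1 X25.0 Y13.0
G1 X11.0 Y13.0
G1 X11.0 Y30.0
G1 X0.0 Y30.0
G1 X0.0 Y0.0
; layer 2
G0 Z3.5
G0 X0.0 Y0.0
G1 X25.0 Y0.0
G1 X25.0 Y13.0
G1 X11.0 Y13.0
G1 X11.0 Y30.0
G1 X0.0 Y30.0
G1 X0.0 Y0.0
; layer 3
G0 Z5.2
G0 X0.0 Y0.0
G1 X25.0 Y0.0
G1 X25.0 Y13.0
G1 X11.0 Y13.0
G1 X11.0 Y30.0
G1 X0.0 Y30.0
G1 X0.0 Y0.0
; layer 4
G0 Z7.0
G0 X0.0 Y0.0
G1 X25.0 Y0.0
G1 X25.0 Y13.0
G1 X11.0 Y13.0
G1 X11.0 Y30.0
G1 X0.0 Y30.0
G1 X0.0 Y0.0
M2 ; end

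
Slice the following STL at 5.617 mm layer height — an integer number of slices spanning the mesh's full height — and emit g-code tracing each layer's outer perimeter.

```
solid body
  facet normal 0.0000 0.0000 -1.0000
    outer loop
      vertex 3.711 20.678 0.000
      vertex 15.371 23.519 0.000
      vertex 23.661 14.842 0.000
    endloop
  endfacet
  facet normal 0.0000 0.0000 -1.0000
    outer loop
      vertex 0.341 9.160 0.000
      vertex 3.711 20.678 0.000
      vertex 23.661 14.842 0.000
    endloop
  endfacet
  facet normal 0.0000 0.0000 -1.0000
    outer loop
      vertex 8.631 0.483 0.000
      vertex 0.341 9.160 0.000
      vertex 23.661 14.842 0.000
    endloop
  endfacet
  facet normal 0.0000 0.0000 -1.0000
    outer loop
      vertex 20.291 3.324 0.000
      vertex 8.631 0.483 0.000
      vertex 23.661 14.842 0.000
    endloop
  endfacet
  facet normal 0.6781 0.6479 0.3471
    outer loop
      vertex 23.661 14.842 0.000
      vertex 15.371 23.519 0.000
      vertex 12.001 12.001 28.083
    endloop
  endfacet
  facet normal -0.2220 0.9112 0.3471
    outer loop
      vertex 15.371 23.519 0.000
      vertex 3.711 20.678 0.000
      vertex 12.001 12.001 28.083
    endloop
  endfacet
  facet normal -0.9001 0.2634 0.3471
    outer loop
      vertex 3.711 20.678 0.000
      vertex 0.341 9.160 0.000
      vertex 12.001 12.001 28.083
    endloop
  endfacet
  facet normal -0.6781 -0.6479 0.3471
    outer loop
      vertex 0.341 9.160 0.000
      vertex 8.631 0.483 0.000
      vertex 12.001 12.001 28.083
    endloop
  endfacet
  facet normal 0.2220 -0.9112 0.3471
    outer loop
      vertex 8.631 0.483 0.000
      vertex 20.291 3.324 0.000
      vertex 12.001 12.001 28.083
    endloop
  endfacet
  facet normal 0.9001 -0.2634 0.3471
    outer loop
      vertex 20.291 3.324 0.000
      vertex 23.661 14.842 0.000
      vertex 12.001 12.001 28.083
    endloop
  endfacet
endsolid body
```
; perimeter-only toolpath
G21 ; units = mm
G90 ; absolute positioning
G28 ; home
; layer 1
G0 Z5.617
G0 X21.329 Y14.274
G1 X14.697 Y21.215
G1 X5.369 Y18.943
G1 X2.673 Y9.728
G1 X9.305 Y2.787
G1 X18.633 Y5.059
G1 X21.329 Y14.274
; layer 2
G0 Z11.233
G0 X18.997 Y13.706
G1 X14.023 Y18.912
G1 X7.027 Y17.207
G1 X5.005 Y10.296
G1 X9.979 Y5.090
G1 X16.975 Y6.795
G1 X18.997 Y13.706
; layer 3
G0 Z16.850
G0 X16.665 Y13.137
G1 X13.349 Y16.608
G1 X8.685 Y15.472
G1 X7.337 Y10.865
G1 X10.653 Y7.394
G1 X15.317 Y8.530
G1 X16.665 Y13.137
; layer 4
G0 Z22.466
G0 X14.333 Y12.569
G1 X12.675 Y14.305
G1 X10.343 Y13.736
G1 X9.669 Y11.433
G1 X11.327 Y9.697
G1 X13.659 Y10.266
G1 X14.333 Y12.569
M2 ; end

The solid is a regular 6-sided pyramid, base circumscribed radius ≈ 12 mm, apex at z ≈ 28.1 mm. Slicing at Δz = 5.617 mm — 5 equal slices spanning the solid's height, so layer i sits at z = i·h/5 — gives 4 non-empty perimeters. Each is a 6-segment closed polygon; G0 lifts to the layer z and rapids to the start vertex, then G1 traces the edges. The cross-section shrinks linearly with z (the slice at the apex is degenerate and omitted).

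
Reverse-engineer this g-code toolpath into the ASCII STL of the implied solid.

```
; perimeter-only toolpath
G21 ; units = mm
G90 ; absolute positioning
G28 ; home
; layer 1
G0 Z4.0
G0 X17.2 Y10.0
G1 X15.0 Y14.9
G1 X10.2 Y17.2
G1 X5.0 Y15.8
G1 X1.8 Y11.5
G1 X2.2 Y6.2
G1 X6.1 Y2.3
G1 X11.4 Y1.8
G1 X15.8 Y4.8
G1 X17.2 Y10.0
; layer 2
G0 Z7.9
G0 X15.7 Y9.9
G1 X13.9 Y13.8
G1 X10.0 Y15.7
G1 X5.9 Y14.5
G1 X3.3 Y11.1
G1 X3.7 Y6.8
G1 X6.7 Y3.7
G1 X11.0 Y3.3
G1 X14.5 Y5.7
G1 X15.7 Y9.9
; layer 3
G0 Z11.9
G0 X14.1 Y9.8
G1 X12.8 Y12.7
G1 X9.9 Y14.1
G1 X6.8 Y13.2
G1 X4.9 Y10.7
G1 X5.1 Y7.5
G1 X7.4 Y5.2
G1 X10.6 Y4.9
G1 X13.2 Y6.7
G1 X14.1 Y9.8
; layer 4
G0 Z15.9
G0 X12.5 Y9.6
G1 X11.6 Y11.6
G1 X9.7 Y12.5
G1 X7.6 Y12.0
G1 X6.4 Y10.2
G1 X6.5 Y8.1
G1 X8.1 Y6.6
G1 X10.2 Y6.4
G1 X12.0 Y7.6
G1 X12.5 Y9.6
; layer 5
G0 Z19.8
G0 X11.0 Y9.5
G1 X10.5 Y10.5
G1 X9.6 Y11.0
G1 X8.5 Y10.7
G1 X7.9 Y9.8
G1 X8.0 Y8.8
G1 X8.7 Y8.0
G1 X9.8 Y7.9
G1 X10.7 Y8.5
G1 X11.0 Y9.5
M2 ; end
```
solid part
  facet normal 0.0000 0.0000 -1.0000
    outer loop
      vertex 10.3 18.8 0.0
      vertex 16.1 16.0 0.0
      vertex 18.8 10.1 0.0
    endloop
  endfacet
  facet normal 0.0000 0.0000 -1.0000
    outer loop
      vertex 4.1 17.1 0.0
      vertex 10.3 18.8 0.0
      vertex 18.8 10.1 0.0
    endloop
  endfacet
  facet normal 0.0000 0.0000 -1.0000
    outer loop
      vertex 0.3 11.9 0.0
      vertex 4.1 17.1 0.0
      vertex 18.8 10.1 0.0
    endloop
  endfacet
  facet normal 0.0000 0.0000 -1.0000
    outer loop
      vertex 0.8 5.5 0.0
      vertex 0.3 11.9 0.0
      vertex 18.8 10.1 0.0
    endloop
  endfacet
  facet normal 0.0000 0.0000 -1.0000
    outer loop
      vertex 5.4 0.9 0.0
      vertex 0.8 5.5 0.0
      vertex 18.8 10.1 0.0
    endloop
  endfacet
  facet normal 0.0000 0.0000 -1.0000
    outer loop
      vertex 11.8 0.3 0.0
      vertex 5.4 0.9 0.0
      vertex 18.8 10.1 0.0
    endloop
  endfacet
  facet normal 0.0000 0.0000 -1.0000
    outer loop
      vertex 17.1 3.9 0.0
      vertex 11.8 0.3 0.0
      vertex 18.8 10.1 0.0
    endloop
  endfacet
  facet normal 0.8524 0.3901 0.3481
    outer loop
      vertex 18.8 10.1 0.0
      vertex 16.1 16.0 0.0
      vertex 9.4 9.4 23.8
    endloop
  endfacet
  facet normal 0.4075 0.8440 0.3488
    outer loop
      vertex 16.1 16.0 0.0
      vertex 10.3 18.8 0.0
      vertex 9.4 9.4 23.8
    endloop
  endfacet
  facet normal -0.2479 0.9042 0.3478
    outer loop
      vertex 10.3 18.8 0.0
      vertex 4.1 17.1 0.0
      vertex 9.4 9.4 23.8
    endloop
  endfacet
  facet normal -0.7571 0.5532 0.3476
    outer loop
      vertex 4.1 17.1 0.0
      vertex 0.3 11.9 0.0
      vertex 9.4 9.4 23.8
    endloop
  endfacet
  facet normal -0.9341 -0.0730 0.3495
    outer loop
      vertex 0.3 11.9 0.0
      vertex 0.8 5.5 0.0
      vertex 9.4 9.4 23.8
    endloop
  endfacet
  facet normal -0.6629 -0.6629 0.3481
    outer loop
      vertex 0.8 5.5 0.0
      vertex 5.4 0.9 0.0
      vertex 9.4 9.4 23.8
    endloop
  endfacet
  facet normal -0.0875 -0.9334 0.3481
    outer loop
      vertex 5.4 0.9 0.0
      vertex 11.8 0.3 0.0
      vertex 9.4 9.4 23.8
    endloop
  endfacet
  facet normal 0.5265 -0.7751 0.3494
    outer loop
      vertex 11.8 0.3 0.0
      vertex 17.1 3.9 0.0
      vertex 9.4 9.4 23.8
    endloop
  endfacet
  facet normal 0.9036 -0.2477 0.3496
    outer loop
      vertex 17.1 3.9 0.0
      vertex 18.8 10.1 0.0
      vertex 9.4 9.4 23.8
    endloop
  endfacet
endsolid part

The G0 Z moves step by Δz≈4.0 mm. The G1 loops shrink linearly with z, so the solid tapers from its base footprint up to z≈23.8. Closing with a flat bottom cap and the tapered top and triangulating gives 16 facets — a regular 9-sided pyramid, base circumscribed radius ≈ 9.4 mm, apex at z ≈ 23.8 mm.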